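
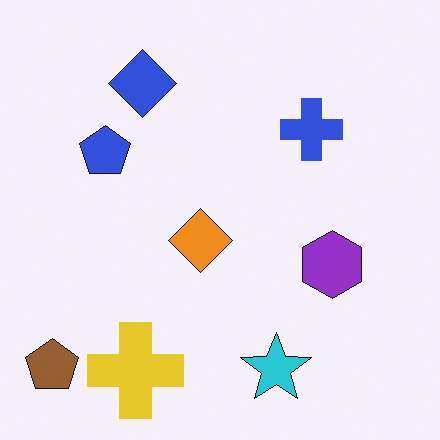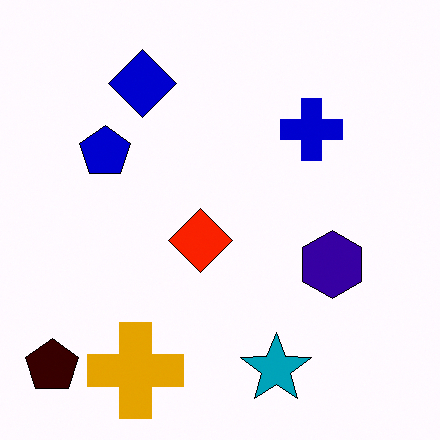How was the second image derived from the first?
This is the original image given much higher contrast.

Tones are pushed away from mid-grey across the whole image — a global contrast change.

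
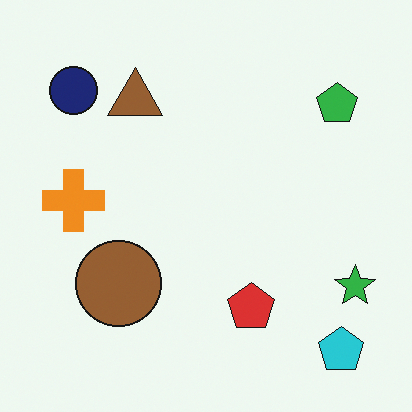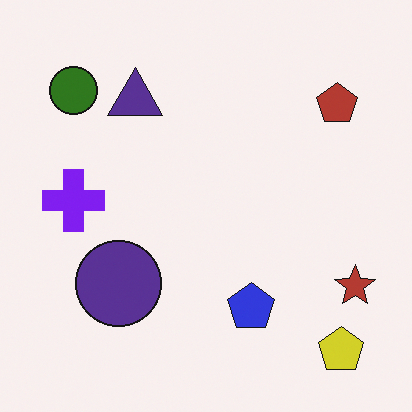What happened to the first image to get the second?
The transformation is: hue-shifted by a large amount.

Every shape's color has rotated by the same amount around the hue wheel — a uniform hue shift.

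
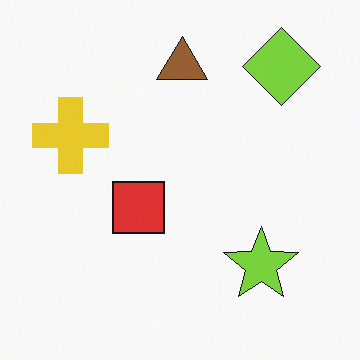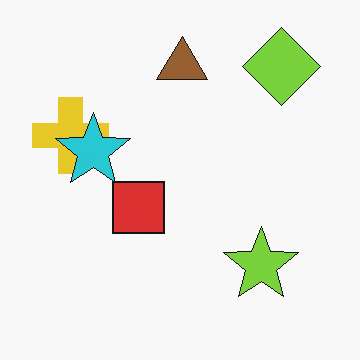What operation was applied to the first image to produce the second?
Overlaid with an additional cyan star.

A cyan star appears in the second image that is absent from the first.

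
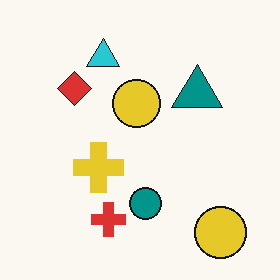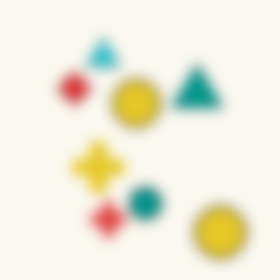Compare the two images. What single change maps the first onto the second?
The transformation is: strongly gaussian-blurred.

Shape edges and outlines are uniformly softened across the whole image.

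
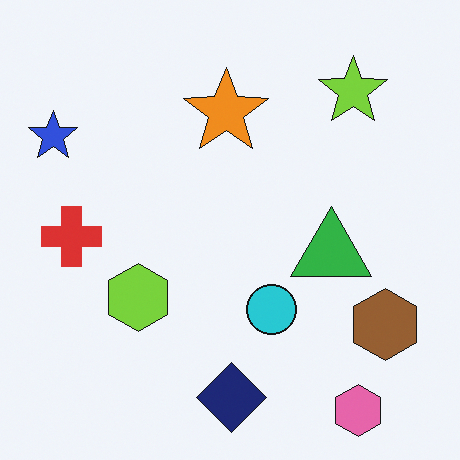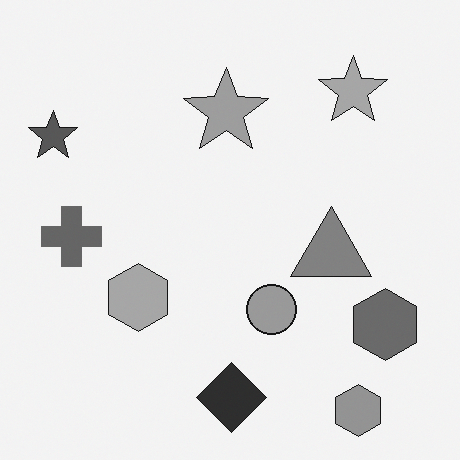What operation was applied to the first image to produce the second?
This is the original image converted to grayscale.

All color is removed — every shape is now a shade of grey.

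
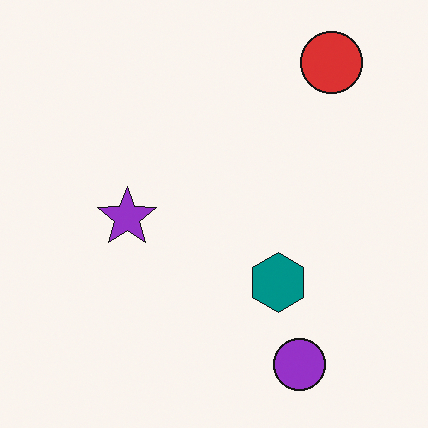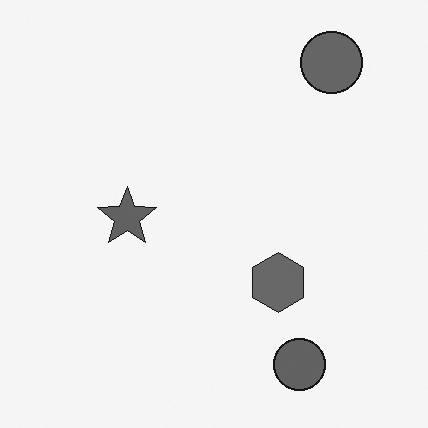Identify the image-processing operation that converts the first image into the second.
Converted to grayscale.

All color is removed — every shape is now a shade of grey.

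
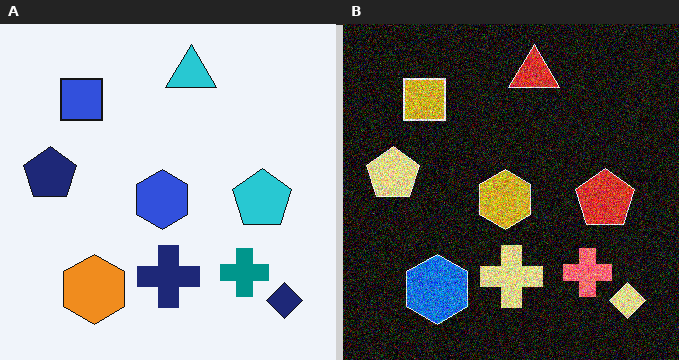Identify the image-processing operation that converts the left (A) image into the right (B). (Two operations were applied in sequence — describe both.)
The image was color-inverted (negative), then degraded with strong gaussian noise.

The light background has become dark and every shape's color is its complement — a photographic negative. Random speckle covers the whole image, including the flat background.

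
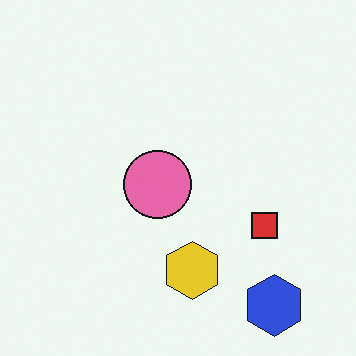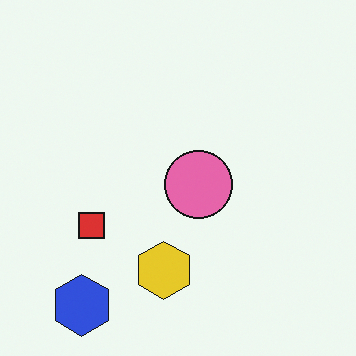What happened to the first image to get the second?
The image was flipped horizontally (left ↔ right).

The blue hexagon is in the bottom-right of the first image and the bottom-left of the second — shapes on opposite sides of the vertical midline have swapped in a mirror flip.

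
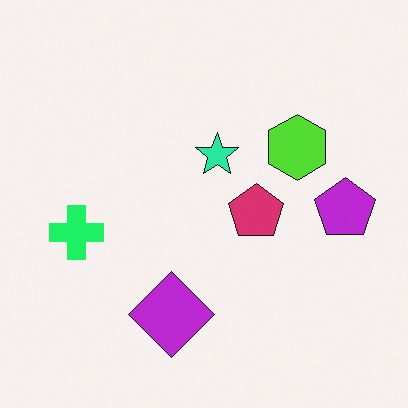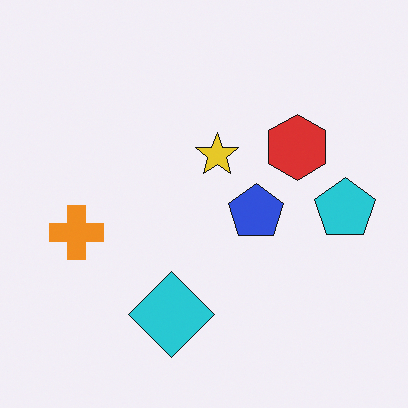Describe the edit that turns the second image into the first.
The image was hue-shifted through roughly a third of the color wheel.

Every shape's color has rotated by the same amount around the hue wheel — a uniform hue shift.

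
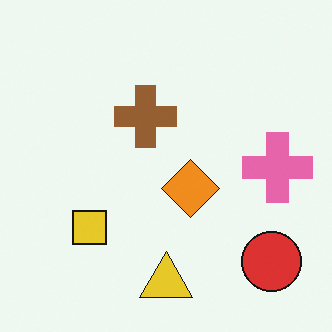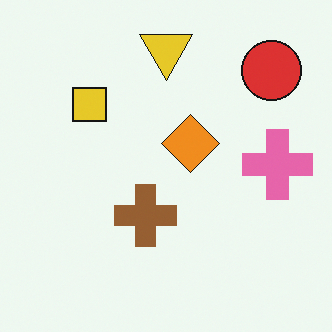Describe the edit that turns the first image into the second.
It was flipped vertically (top ↔ bottom).

The yellow triangle is in the bottom of the first image and the top of the second — shapes on opposite sides of the horizontal midline have swapped in a mirror flip.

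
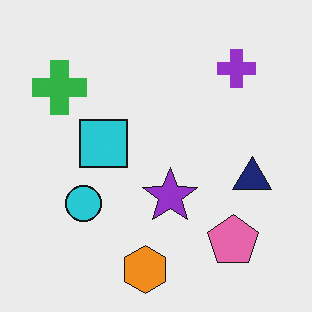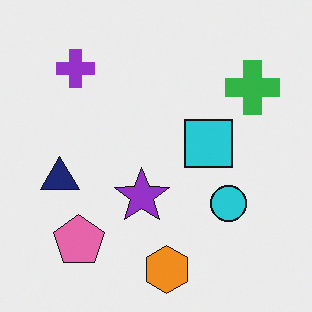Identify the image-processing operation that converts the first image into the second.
This is the original image flipped horizontally (left ↔ right).

The green cross is in the top-left of the first image and the top-right of the second — shapes on opposite sides of the vertical midline have swapped in a mirror flip.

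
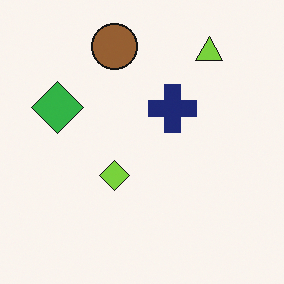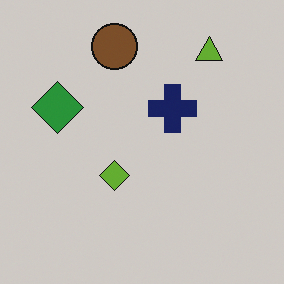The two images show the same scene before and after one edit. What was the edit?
Darkened a little.

Every pixel — background and shapes alike — is uniformly darkened.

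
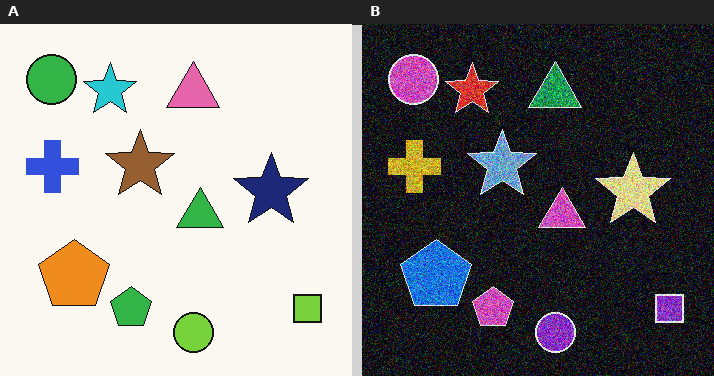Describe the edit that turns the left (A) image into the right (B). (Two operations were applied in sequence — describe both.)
The right (B) image is the left (A) color-inverted (negative), then degraded with a thick layer of grain.

The light background has become dark and every shape's color is its complement — a photographic negative. Random speckle covers the whole image, including the flat background.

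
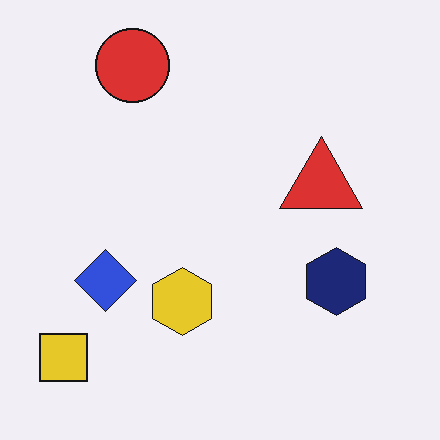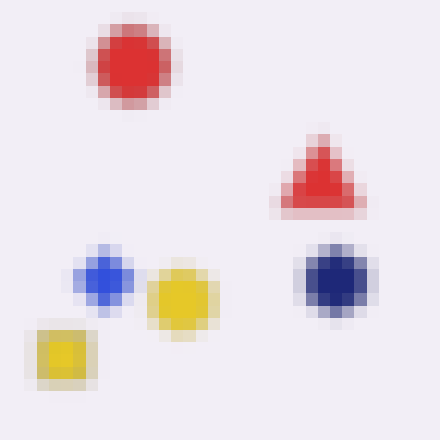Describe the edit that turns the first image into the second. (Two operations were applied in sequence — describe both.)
The image was strongly gaussian-blurred, then coarsely pixelated.

Shape edges and outlines are uniformly softened across the whole image. Shapes are reduced to large square blocks; fine edges and outlines are lost — a downscale-then-upscale (mosaic) effect.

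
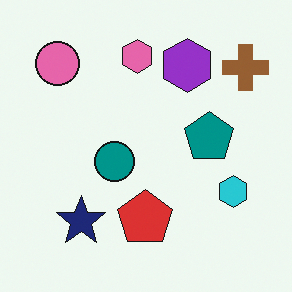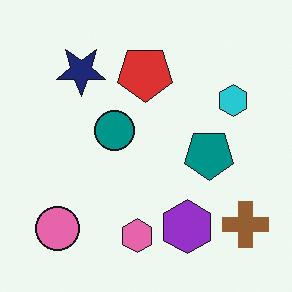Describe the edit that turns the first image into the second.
The transformation is: flipped vertically (top ↔ bottom).

The pink hexagon is in the top of the first image and the bottom of the second — shapes on opposite sides of the horizontal midline have swapped in a mirror flip.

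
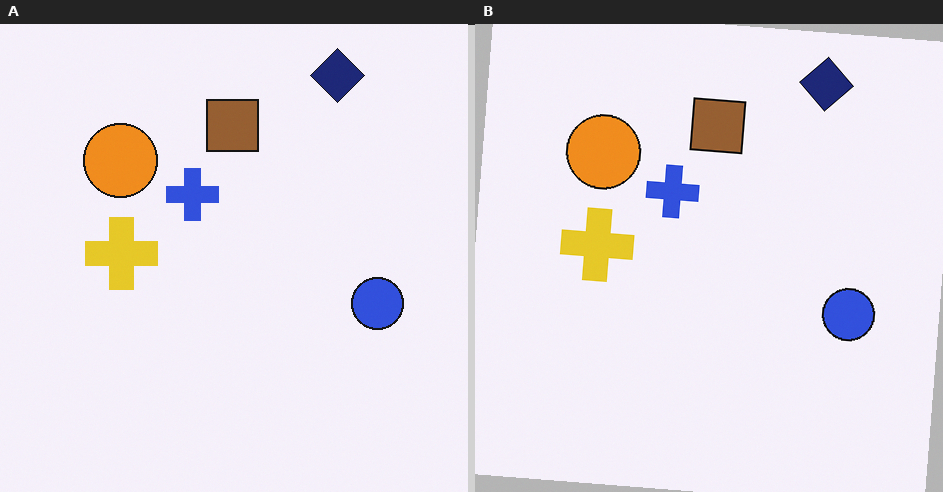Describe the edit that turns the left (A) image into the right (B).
The transformation is: rotated clockwise by a slight angle.

Every shape is tilted by the same angle and the image corners show triangular fill wedges — a whole-image rotation by a non-right angle.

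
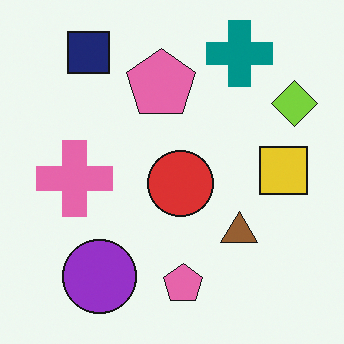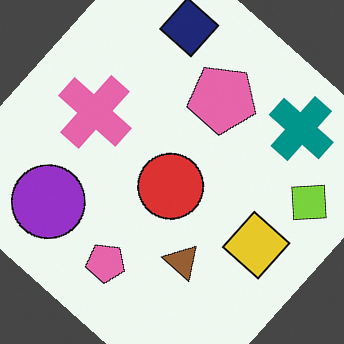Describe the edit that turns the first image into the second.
The image was rotated clockwise by a large amount — several tens of degrees.

Every shape is tilted by the same angle and the image corners show triangular fill wedges — a whole-image rotation by a non-right angle.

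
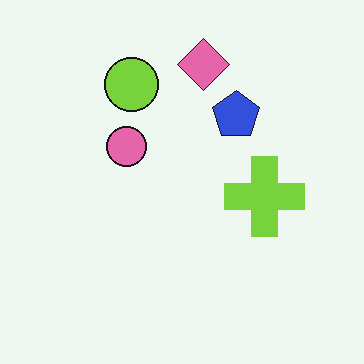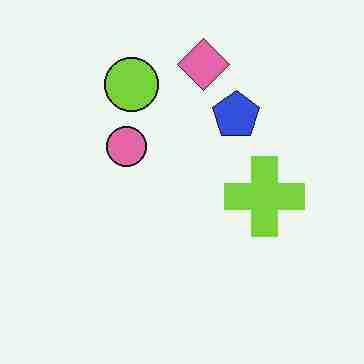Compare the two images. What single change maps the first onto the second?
The second image is the first degraded with heavy JPEG compression.

Blocky 8×8 compression artifacts appear around shape edges and the flat background shows ringing — characteristic JPEG degradation.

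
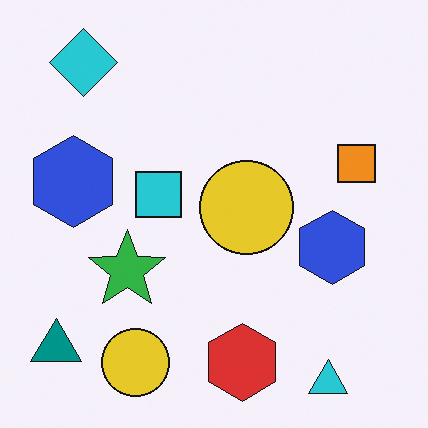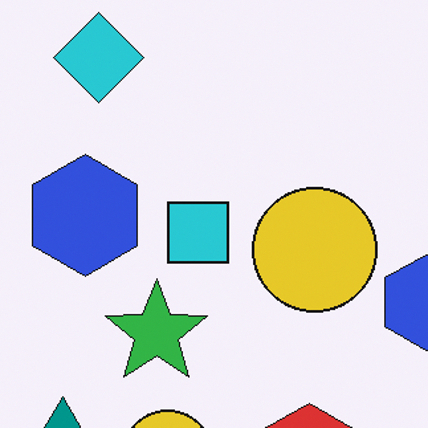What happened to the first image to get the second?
This is the original image cropped to a modestly smaller region and rescaled.

The visible shapes are larger and the field of view is narrower; shapes near the original edges may be partly or wholly outside the frame — a crop-and-rescale.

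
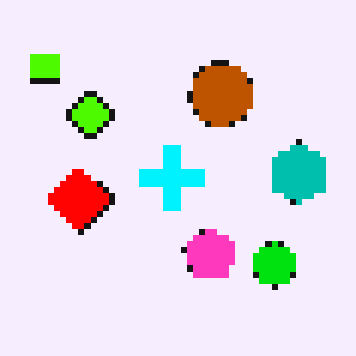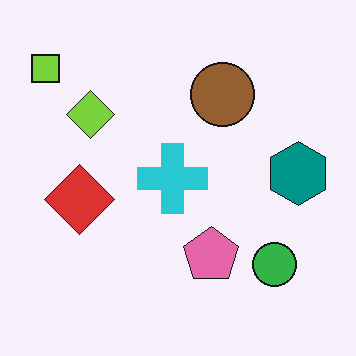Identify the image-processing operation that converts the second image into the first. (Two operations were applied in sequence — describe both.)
This is the original image heavily oversaturated, then pixelated into visible square blocks.

All colors are more vivid — a global saturation change. Shapes are reduced to large square blocks; fine edges and outlines are lost — a downscale-then-upscale (mosaic) effect.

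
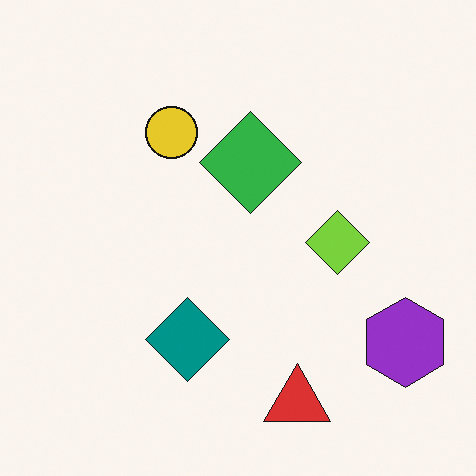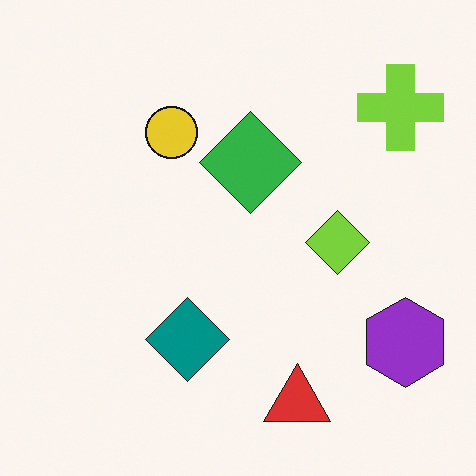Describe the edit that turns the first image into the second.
Overlaid with an additional lime cross.

A lime cross appears in the second image that is absent from the first.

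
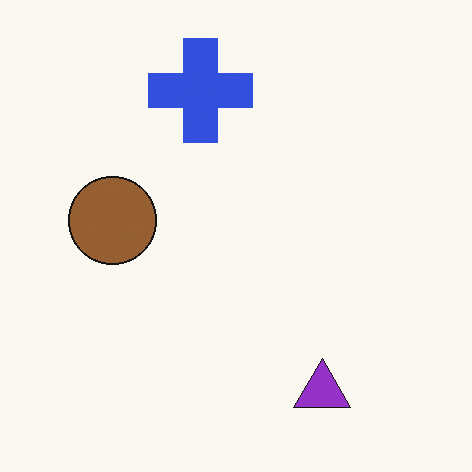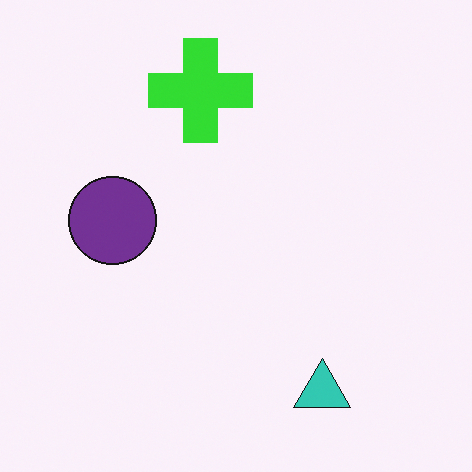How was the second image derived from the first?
The image was hue-shifted by a large amount.

Every shape's color has rotated by the same amount around the hue wheel — a uniform hue shift.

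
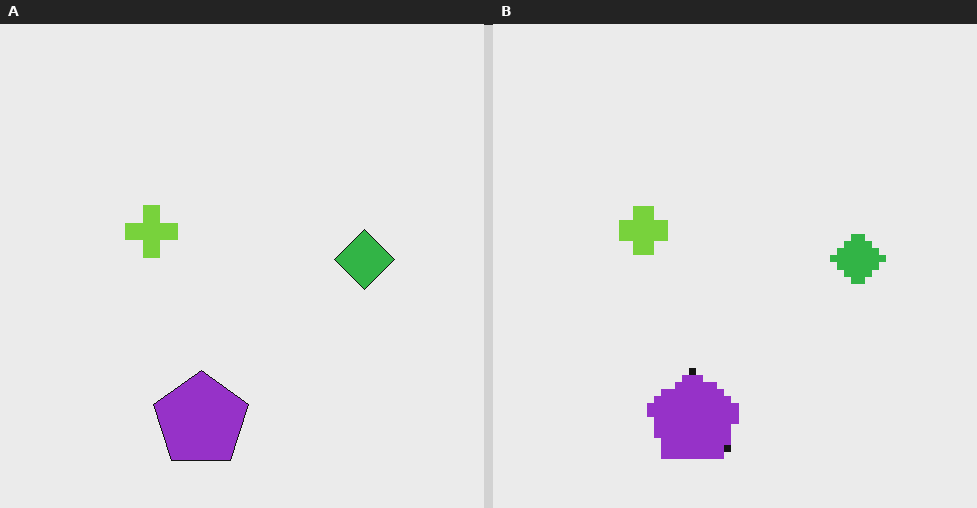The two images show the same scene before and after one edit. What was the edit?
It was pixelated into visible square blocks.

Shapes are reduced to large square blocks; fine edges and outlines are lost — a downscale-then-upscale (mosaic) effect.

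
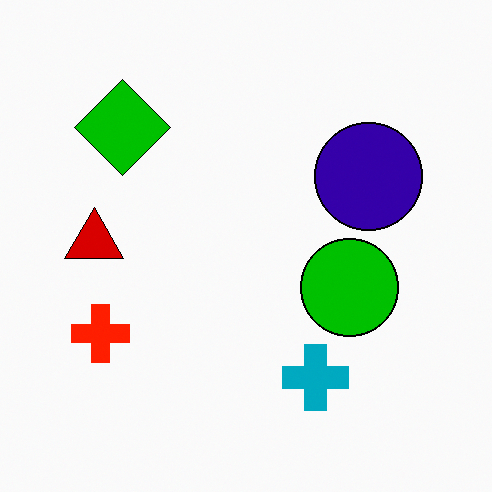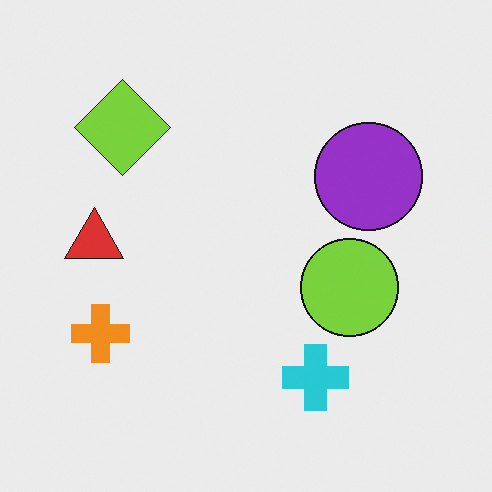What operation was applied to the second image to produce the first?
This is the original image given much higher contrast.

Tones are pushed away from mid-grey across the whole image — a global contrast change.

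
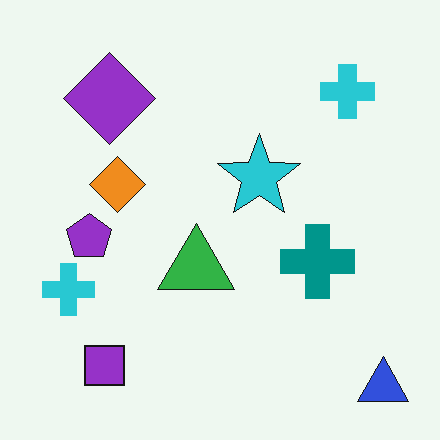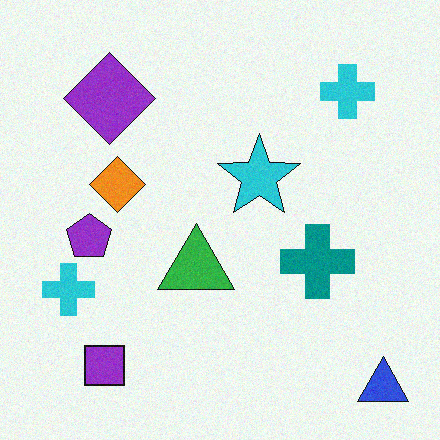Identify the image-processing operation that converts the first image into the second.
This is the original image degraded with a light layer of grain.

Random speckle covers the whole image, including the flat background.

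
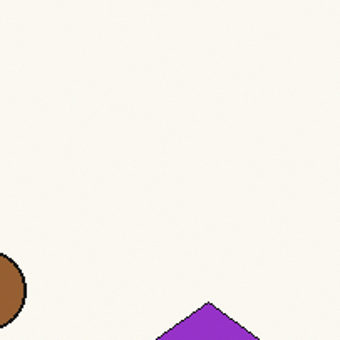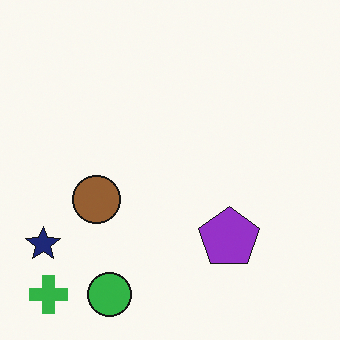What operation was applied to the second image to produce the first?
The first image is the second cropped tightly and scaled back up.

The visible shapes are larger and the field of view is narrower; shapes near the original edges may be partly or wholly outside the frame — a crop-and-rescale.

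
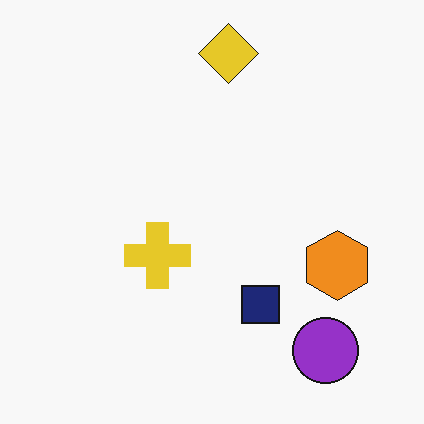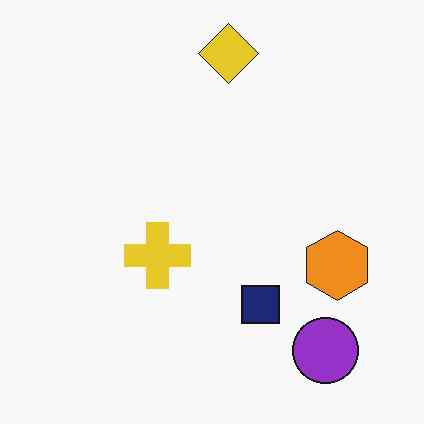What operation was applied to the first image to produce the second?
Given moderate JPEG compression.

Blocky 8×8 compression artifacts appear around shape edges and the flat background shows ringing — characteristic JPEG degradation.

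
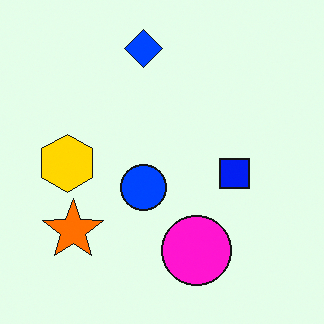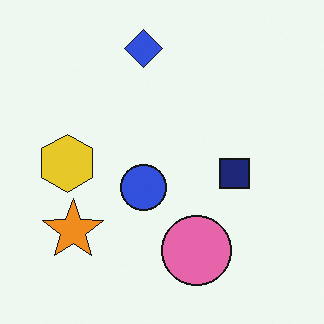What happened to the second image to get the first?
The first image is the second made much more vivid (saturation change).

All colors are more vivid — a global saturation change.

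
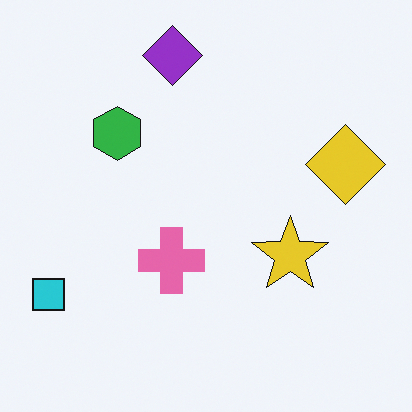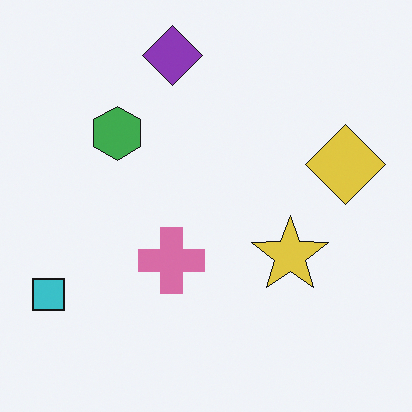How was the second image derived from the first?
The second image is the first slightly desaturated.

All colors are more muted and greyish — a global saturation change.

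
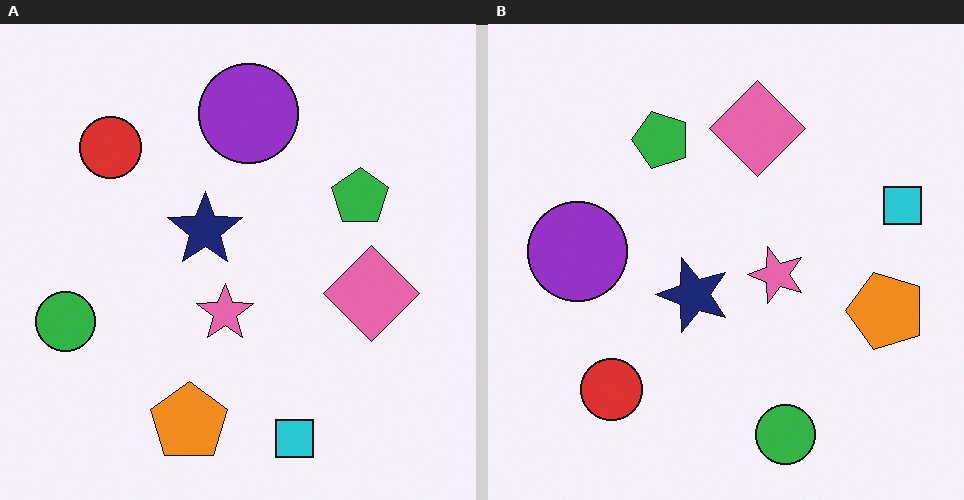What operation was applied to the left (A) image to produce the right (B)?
Rotated 90° counter-clockwise.

The cyan square sits in the bottom of the left (A) image and the right of the right (B) — consistent with a whole-image 90° counter-clockwise rotation.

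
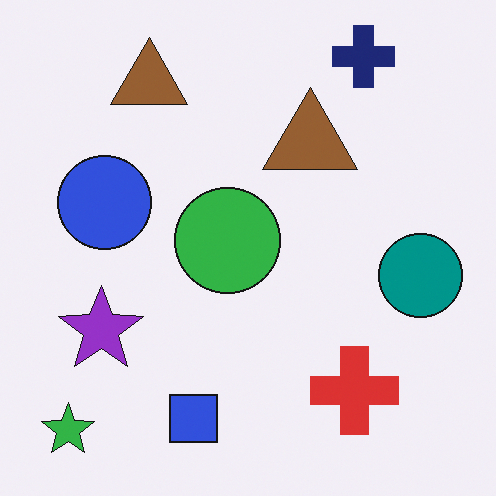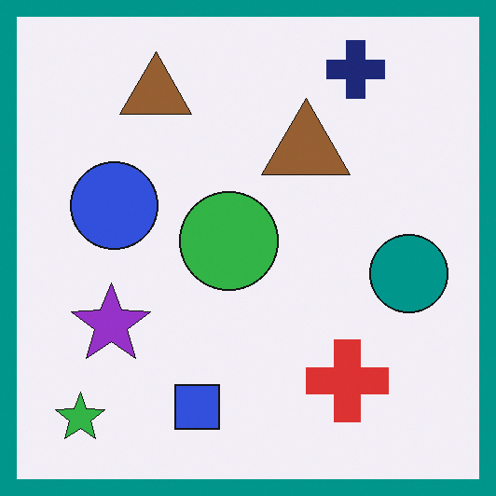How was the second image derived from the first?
The transformation is: framed with a teal border.

A solid teal frame runs around the edge of the second image, with the content slightly shrunk inside it.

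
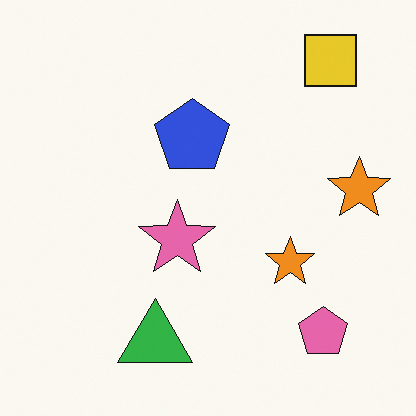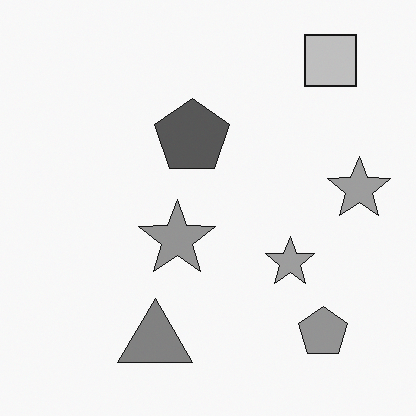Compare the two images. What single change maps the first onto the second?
The image was converted to grayscale.

All color is removed — every shape is now a shade of grey.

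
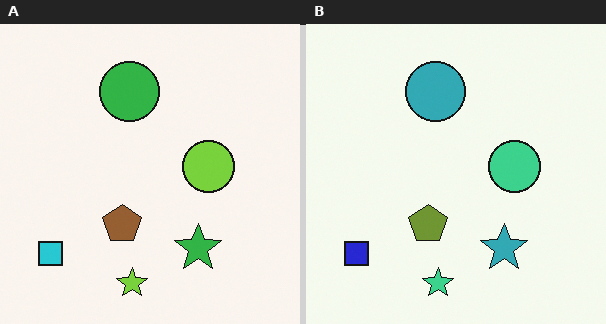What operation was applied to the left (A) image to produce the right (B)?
It was hue-shifted by a small amount.

Every shape's color has rotated by the same amount around the hue wheel — a uniform hue shift.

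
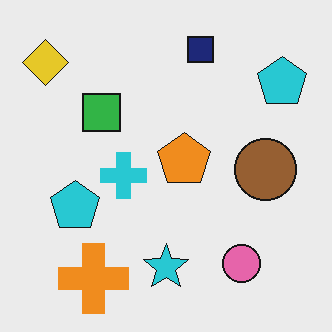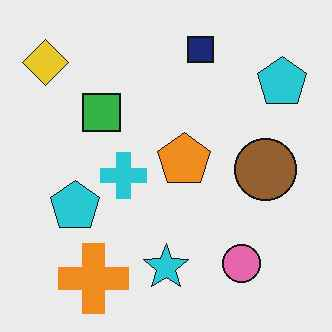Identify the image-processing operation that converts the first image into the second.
It was JPEG-compressed with visible artifacts.

Blocky 8×8 compression artifacts appear around shape edges and the flat background shows ringing — characteristic JPEG degradation.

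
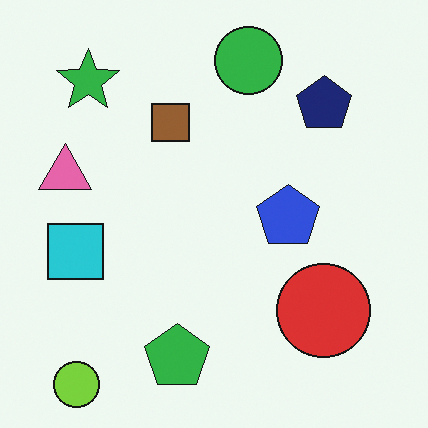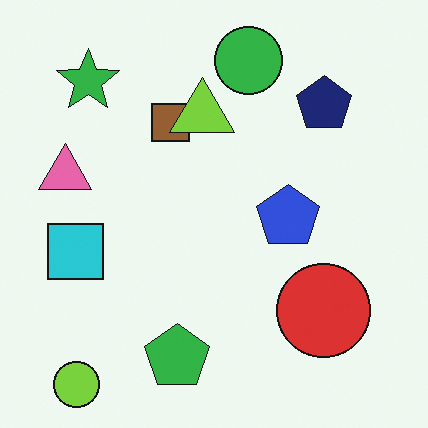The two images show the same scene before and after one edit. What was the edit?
The second image is the first overlaid with an additional lime triangle.

A lime triangle appears in the second image that is absent from the first.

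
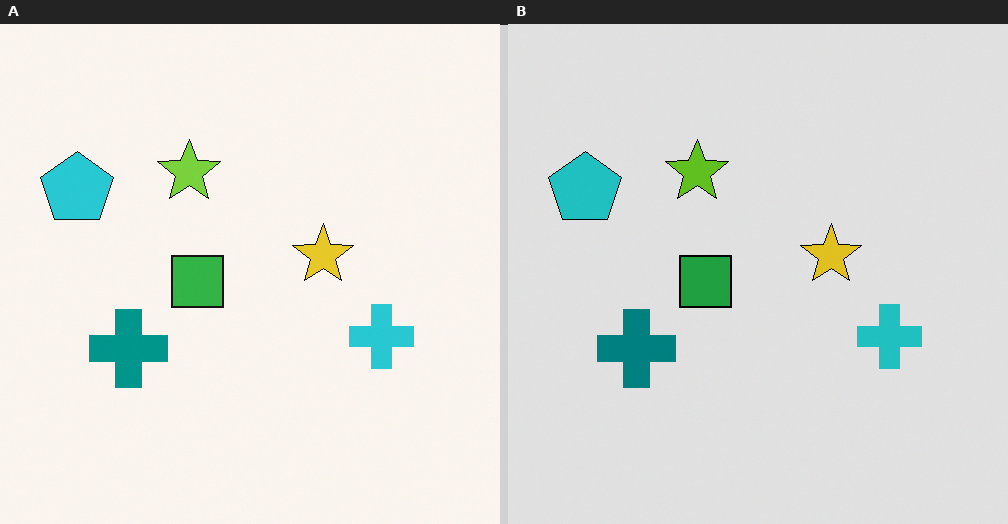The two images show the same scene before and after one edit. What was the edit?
It was posterized to a reduced palette.

Each flat color has snapped to a coarser quantized level — most visibly, the near-white background has dropped to a flat grey.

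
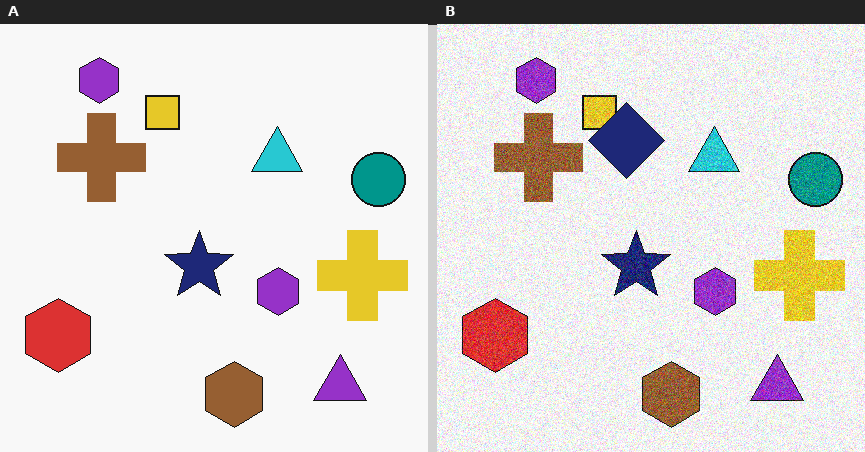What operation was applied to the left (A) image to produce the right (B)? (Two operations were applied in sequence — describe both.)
The transformation is: degraded with moderate additive noise, then overlaid with an additional navy diamond.

Random speckle covers the whole image, including the flat background. A navy diamond appears in the right (B) image that is absent from the left (A).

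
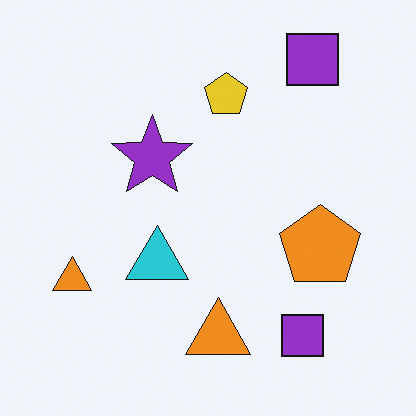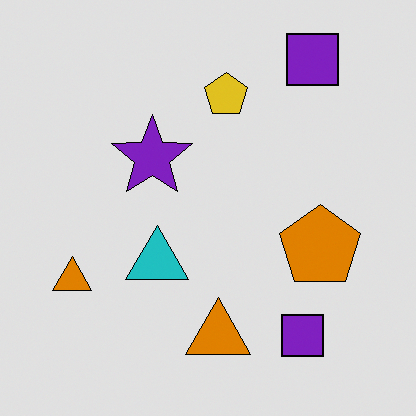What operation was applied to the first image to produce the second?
The transformation is: posterized to a reduced palette.

Each flat color has snapped to a coarser quantized level — most visibly, the near-white background has dropped to a flat grey.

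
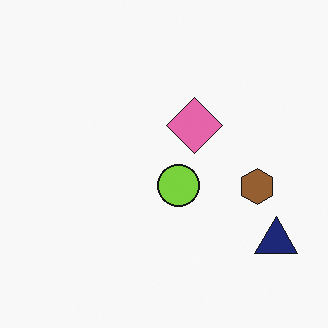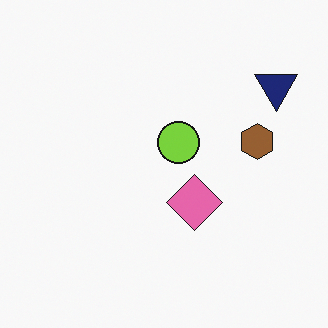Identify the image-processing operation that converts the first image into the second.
The image was flipped vertically (top ↔ bottom).

The navy triangle is in the bottom-right of the first image and the top-right of the second — shapes on opposite sides of the horizontal midline have swapped in a mirror flip.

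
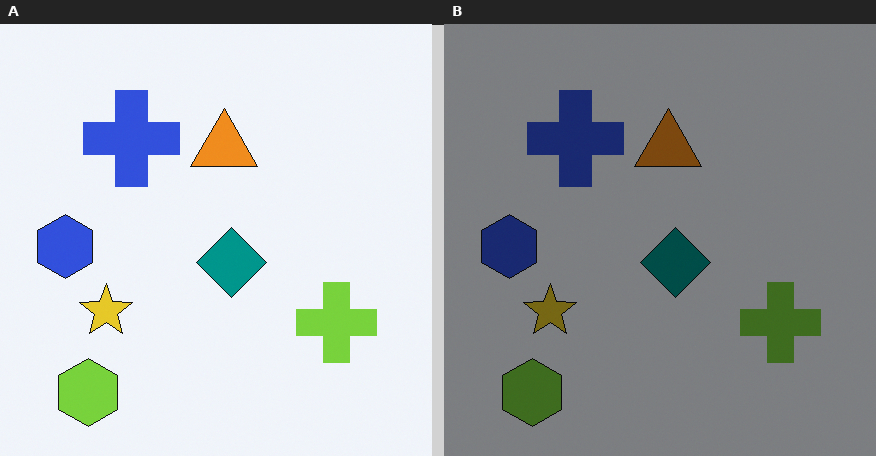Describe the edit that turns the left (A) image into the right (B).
The transformation is: noticeably darkened.

Every pixel — background and shapes alike — is uniformly darkened.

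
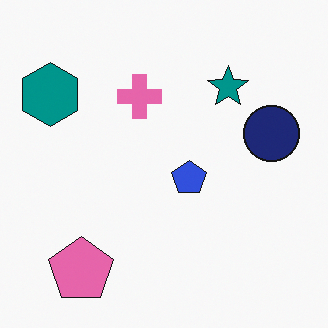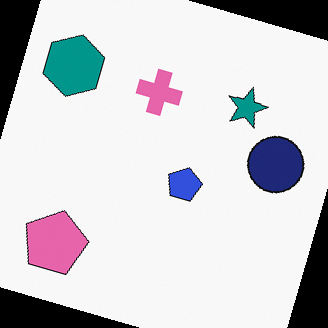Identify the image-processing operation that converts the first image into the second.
It was rotated clockwise by a clearly visible amount.

Every shape is tilted by the same angle and the image corners show triangular fill wedges — a whole-image rotation by a non-right angle.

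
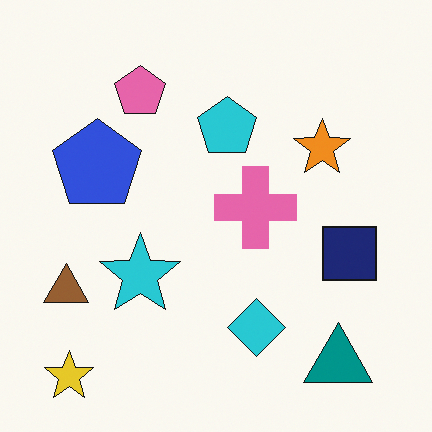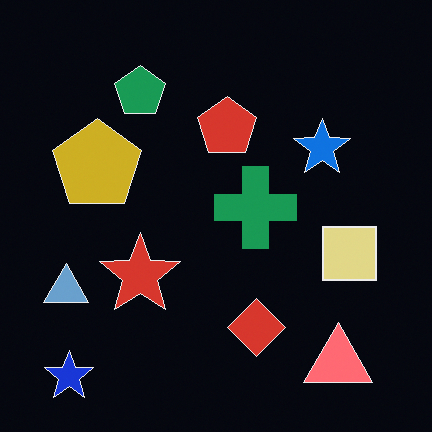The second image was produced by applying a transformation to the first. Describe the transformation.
The transformation is: color-inverted (negative).

The light background has become dark and every shape's color is its complement — a photographic negative.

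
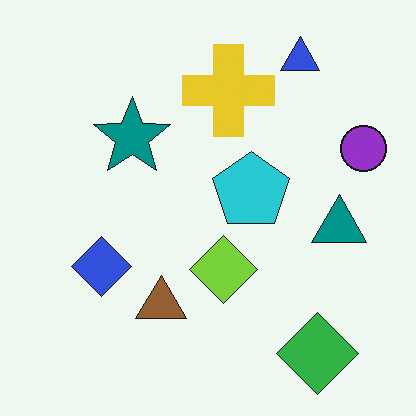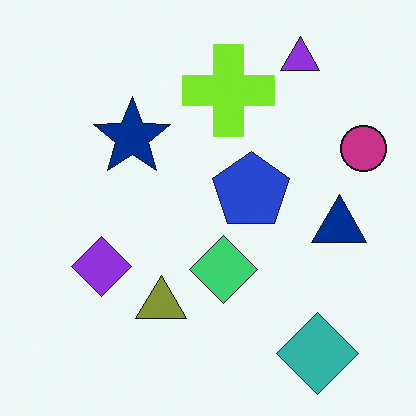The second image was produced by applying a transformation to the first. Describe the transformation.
The second image is the first hue-shifted by a small amount.

Every shape's color has rotated by the same amount around the hue wheel — a uniform hue shift.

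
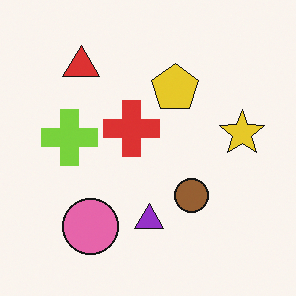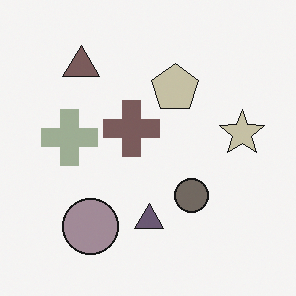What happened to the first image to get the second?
The image was heavily desaturated.

All colors are more muted and greyish — a global saturation change.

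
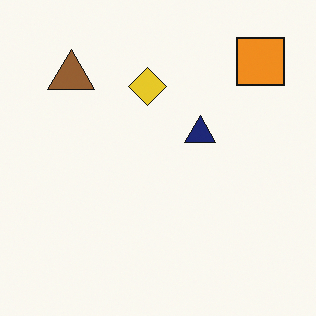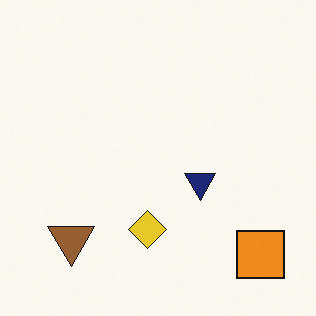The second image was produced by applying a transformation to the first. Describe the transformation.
It was flipped vertically (top ↔ bottom).

The orange square is in the top-right of the first image and the bottom-right of the second — shapes on opposite sides of the horizontal midline have swapped in a mirror flip.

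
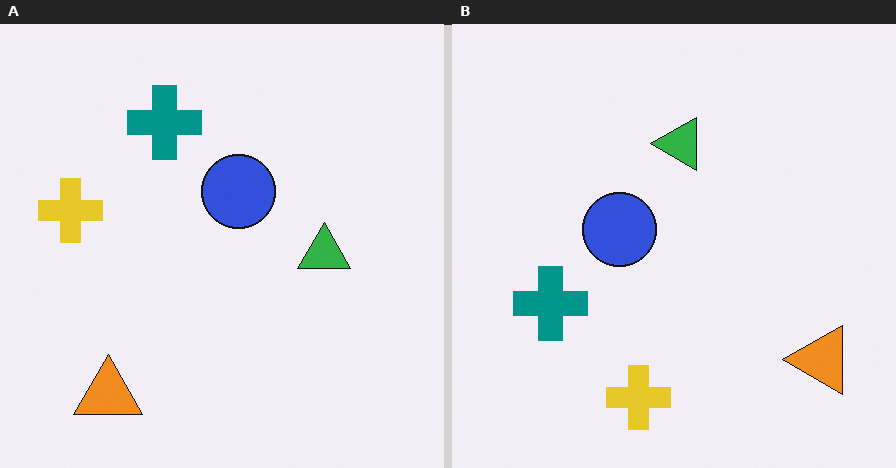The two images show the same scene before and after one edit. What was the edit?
The transformation is: rotated 90° counter-clockwise.

The orange triangle sits in the bottom-left of the left (A) image and the bottom-right of the right (B) — consistent with a whole-image 90° counter-clockwise rotation.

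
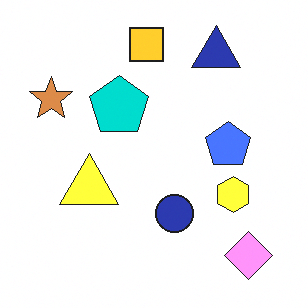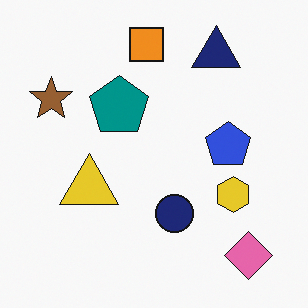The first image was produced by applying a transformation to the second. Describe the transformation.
The image was substantially brightened.

Every pixel — background and shapes alike — is uniformly brightened.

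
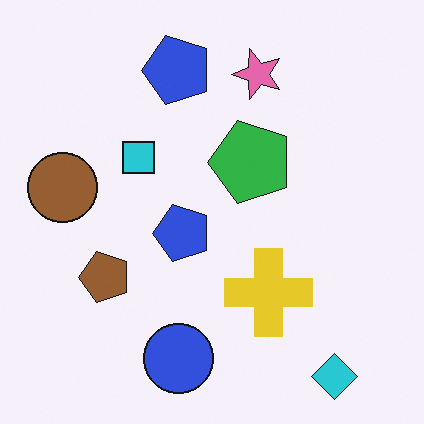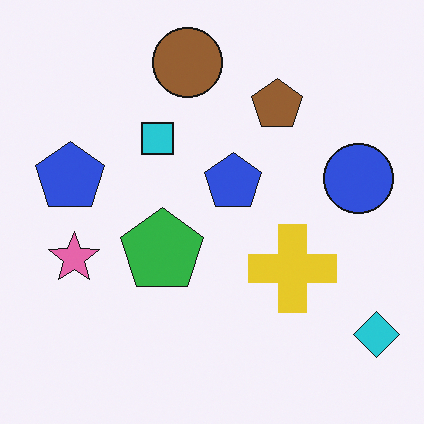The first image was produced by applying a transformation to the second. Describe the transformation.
The transformation is: transposed (reflected across the top-left ↔ bottom-right diagonal).

Shapes have swapped their row and column positions — what was in the top-right is now in the bottom-left — a diagonal reflection.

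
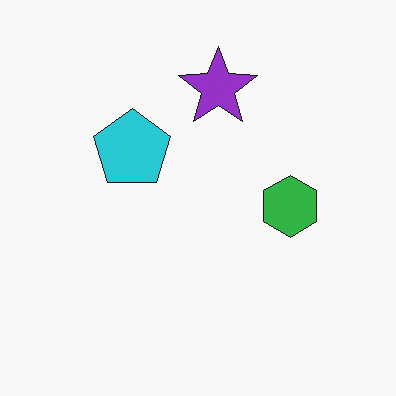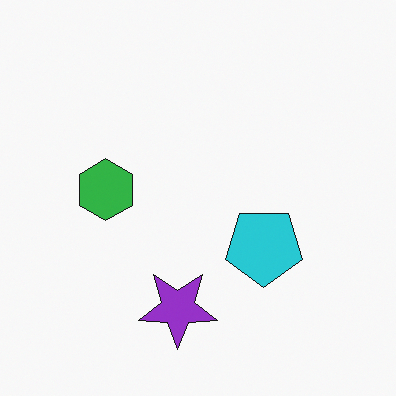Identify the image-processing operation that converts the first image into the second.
The transformation is: rotated 180°.

The purple star sits in the top of the first image and the bottom of the second — consistent with a whole-image 180° rotation.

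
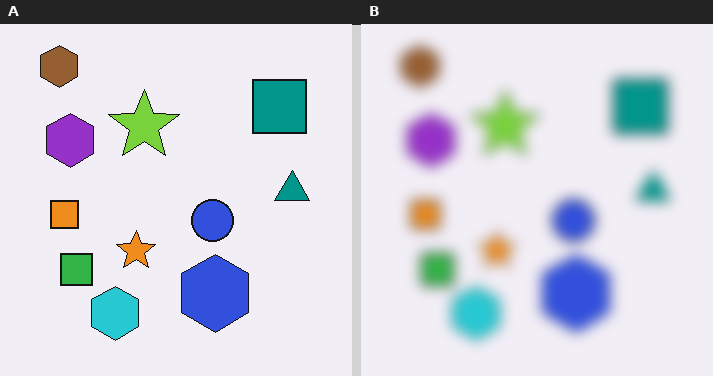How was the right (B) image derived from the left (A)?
This is the original image heavily blurred.

Shape edges and outlines are uniformly softened across the whole image.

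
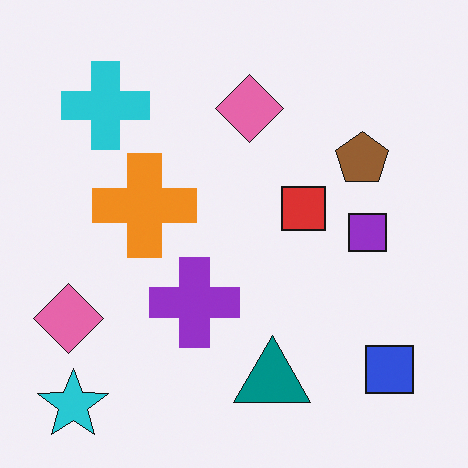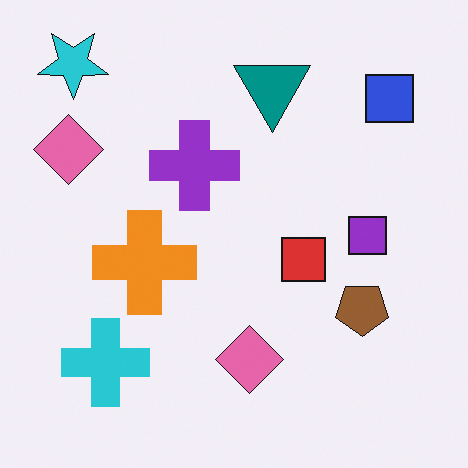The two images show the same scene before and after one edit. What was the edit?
The second image is the first flipped vertically (top ↔ bottom).

The cyan star is in the bottom-left of the first image and the top-left of the second — shapes on opposite sides of the horizontal midline have swapped in a mirror flip.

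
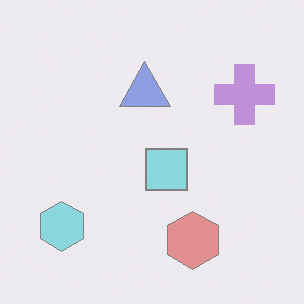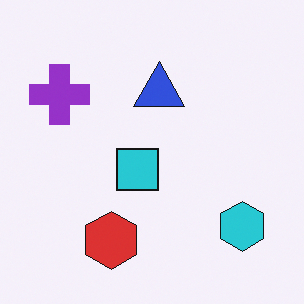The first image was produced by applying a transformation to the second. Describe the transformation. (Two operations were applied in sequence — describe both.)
Flipped horizontally (left ↔ right), then washed out (contrast reduced).

The purple cross is in the top-left of the second image and the top-right of the first — shapes on opposite sides of the vertical midline have swapped in a mirror flip. Tones are pushed toward mid-grey across the whole image — a global contrast change.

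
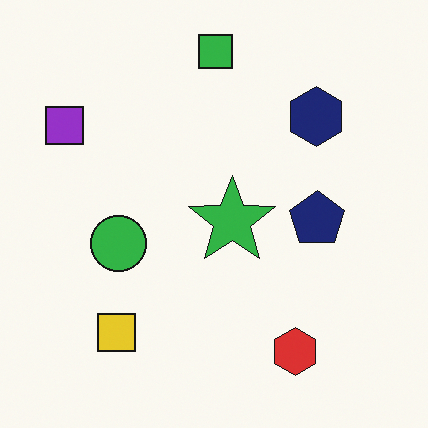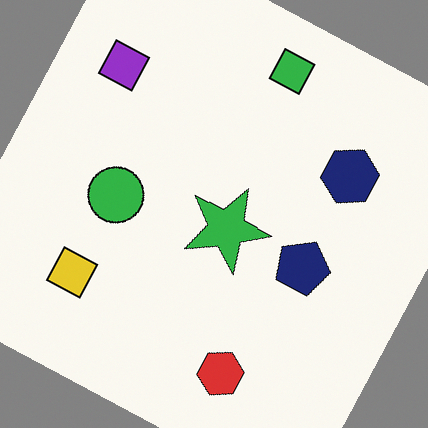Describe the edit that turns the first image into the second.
This is the original image rotated clockwise by a moderate amount.

Every shape is tilted by the same angle and the image corners show triangular fill wedges — a whole-image rotation by a non-right angle.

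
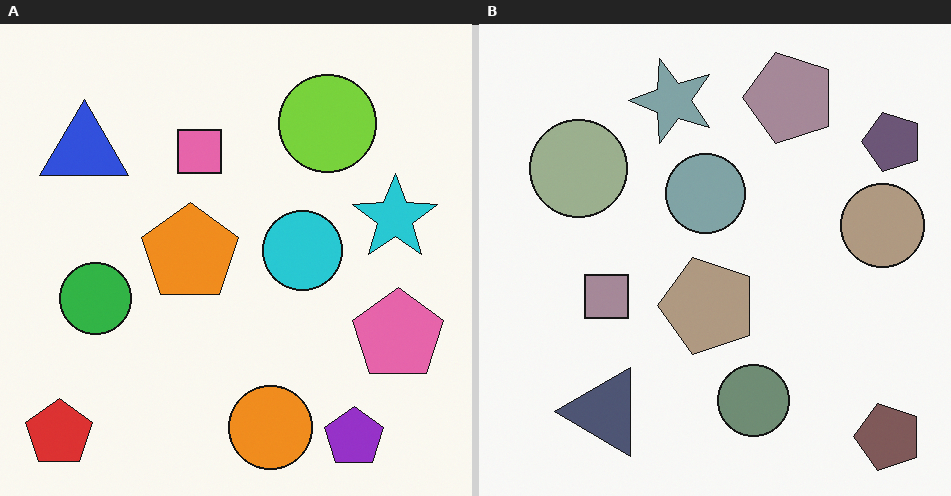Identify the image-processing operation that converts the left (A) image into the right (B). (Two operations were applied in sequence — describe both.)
This is the original image heavily desaturated, then rotated 90° counter-clockwise.

All colors are more muted and greyish — a global saturation change. The red pentagon sits in the bottom-left of the left (A) image and the bottom-right of the right (B) — consistent with a whole-image 90° counter-clockwise rotation.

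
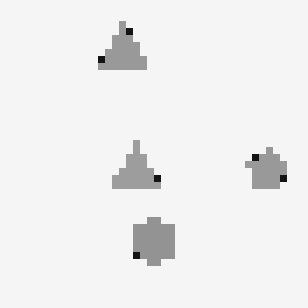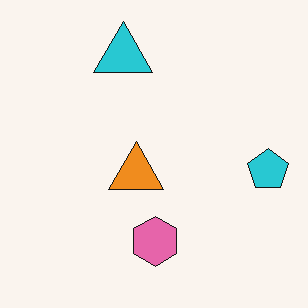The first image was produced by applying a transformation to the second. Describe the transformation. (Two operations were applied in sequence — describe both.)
This is the original image converted to grayscale, then pixelated into visible square blocks.

All color is removed — every shape is now a shade of grey. Shapes are reduced to large square blocks; fine edges and outlines are lost — a downscale-then-upscale (mosaic) effect.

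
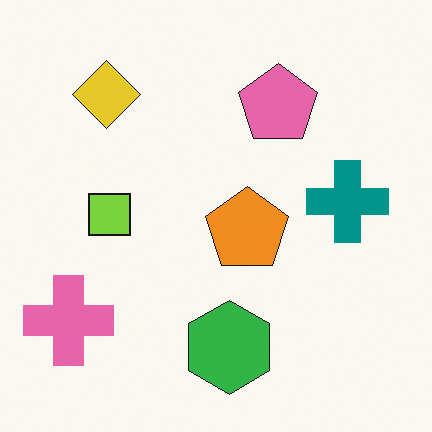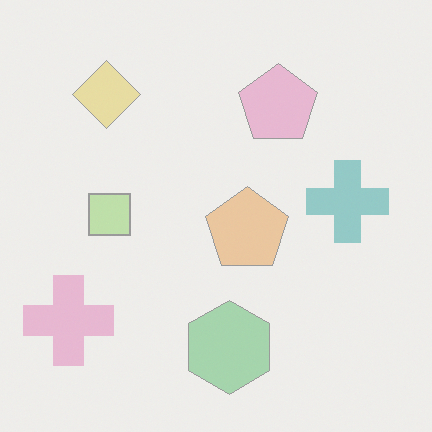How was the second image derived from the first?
The image was washed out (contrast reduced).

Tones are pushed toward mid-grey across the whole image — a global contrast change.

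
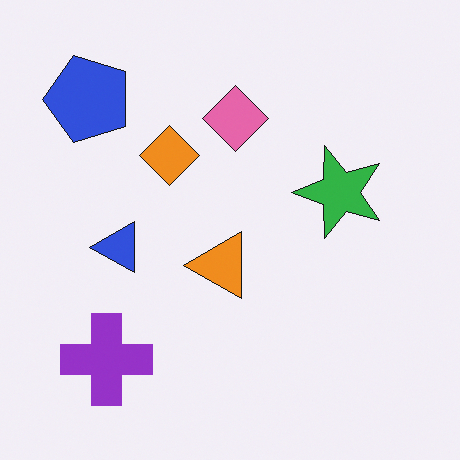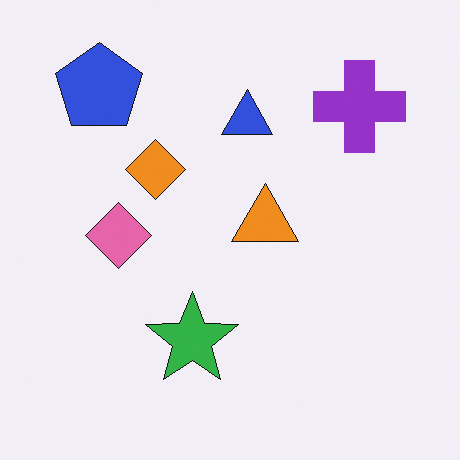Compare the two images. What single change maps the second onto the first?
The image was transposed (reflected across the top-left ↔ bottom-right diagonal).

Shapes have swapped their row and column positions — what was in the top-right is now in the bottom-left — a diagonal reflection.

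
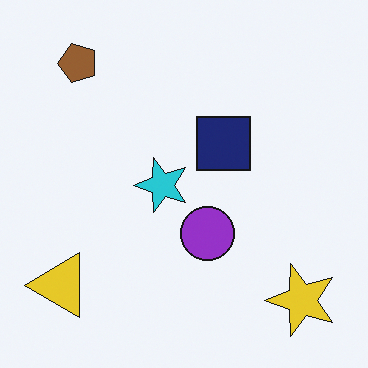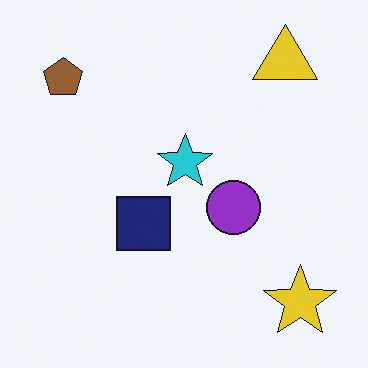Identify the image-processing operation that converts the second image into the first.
It was transposed (reflected across the top-left ↔ bottom-right diagonal).

Shapes have swapped their row and column positions — what was in the top-right is now in the bottom-left — a diagonal reflection.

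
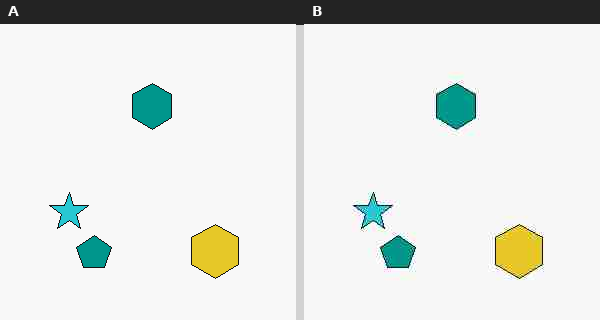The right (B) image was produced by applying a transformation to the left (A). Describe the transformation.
This is the original image heavily JPEG-compressed with obvious blocking artifacts.

Blocky 8×8 compression artifacts appear around shape edges and the flat background shows ringing — characteristic JPEG degradation.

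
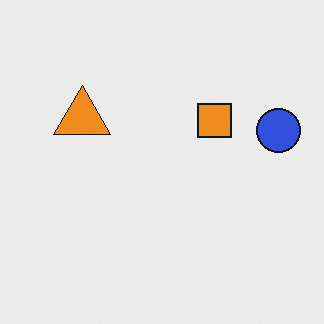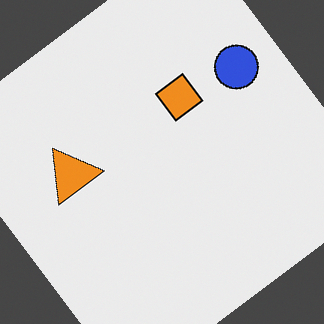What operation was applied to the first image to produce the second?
It was rotated counter-clockwise by a large amount — several tens of degrees.

Every shape is tilted by the same angle and the image corners show triangular fill wedges — a whole-image rotation by a non-right angle.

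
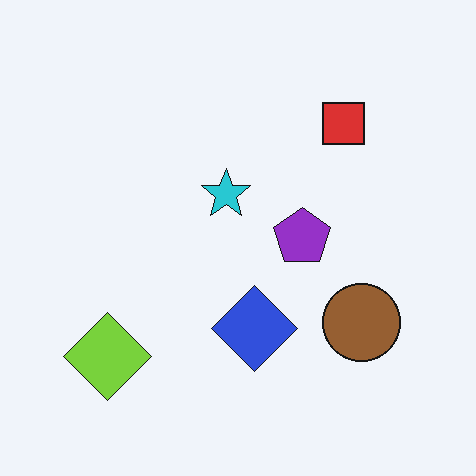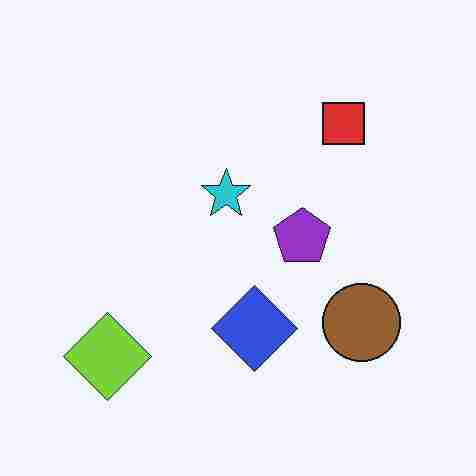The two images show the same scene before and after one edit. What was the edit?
It was degraded with heavy JPEG compression.

Blocky 8×8 compression artifacts appear around shape edges and the flat background shows ringing — characteristic JPEG degradation.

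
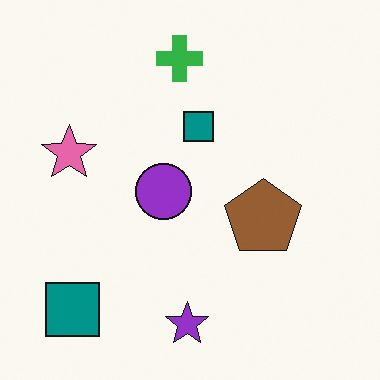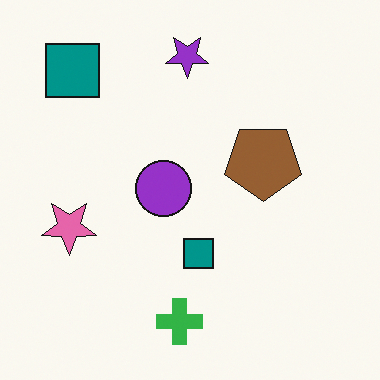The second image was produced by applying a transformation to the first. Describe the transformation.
This is the original image flipped vertically (top ↔ bottom).

The purple star is in the bottom of the first image and the top of the second — shapes on opposite sides of the horizontal midline have swapped in a mirror flip.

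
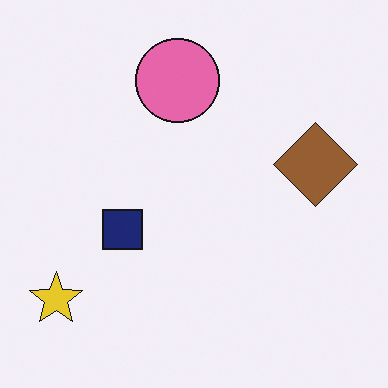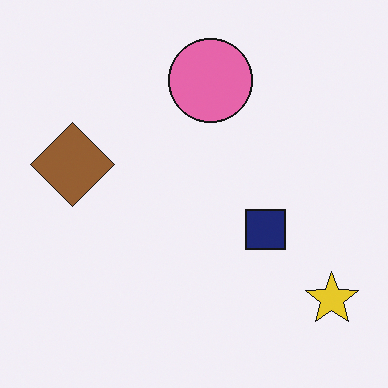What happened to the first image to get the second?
It was flipped horizontally (left ↔ right).

The yellow star is in the bottom-left of the first image and the bottom-right of the second — shapes on opposite sides of the vertical midline have swapped in a mirror flip.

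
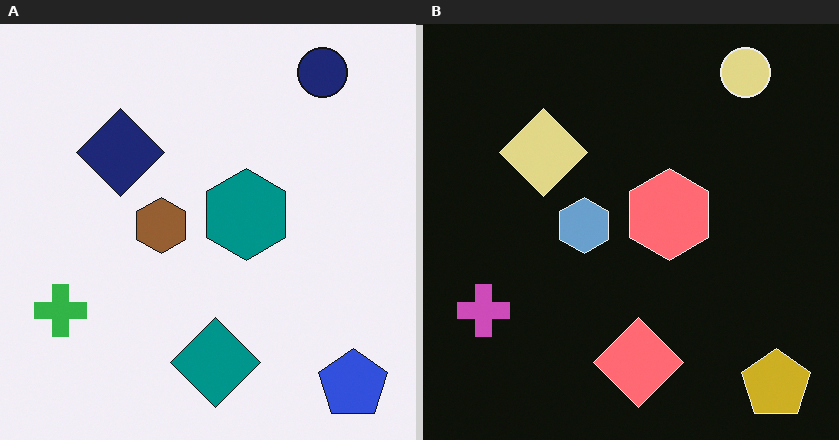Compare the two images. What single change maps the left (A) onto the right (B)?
The image was color-inverted (negative).

The light background has become dark and every shape's color is its complement — a photographic negative.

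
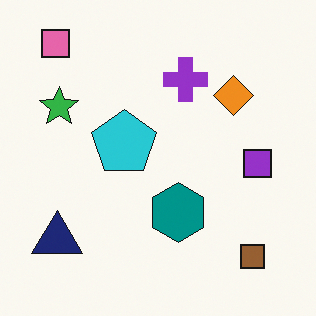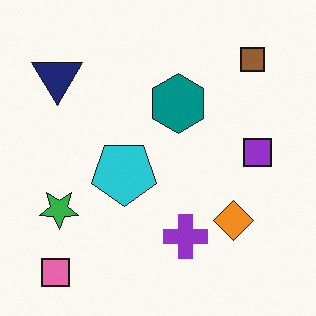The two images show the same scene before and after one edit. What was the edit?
The transformation is: flipped vertically (top ↔ bottom).

The pink square is in the top-left of the first image and the bottom-left of the second — shapes on opposite sides of the horizontal midline have swapped in a mirror flip.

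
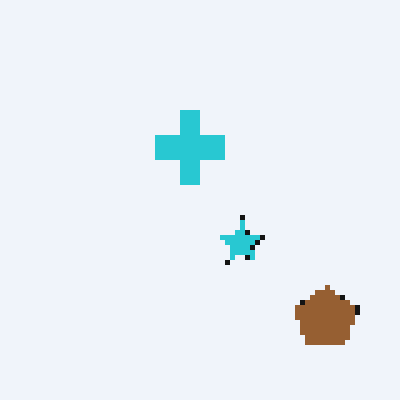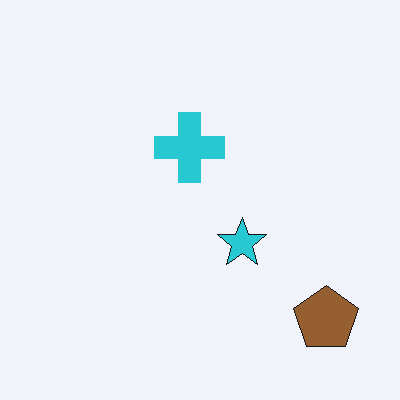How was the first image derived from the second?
The first image is the second lightly pixelated (a mild mosaic effect).

Shapes are reduced to large square blocks; fine edges and outlines are lost — a downscale-then-upscale (mosaic) effect.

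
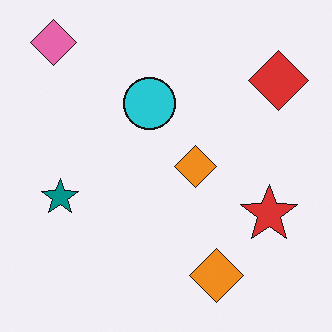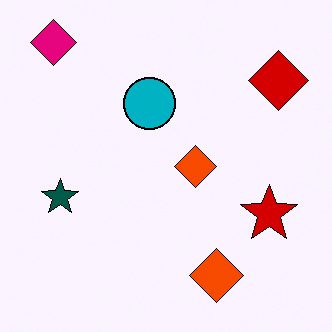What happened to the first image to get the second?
Boosted in contrast.

Tones are pushed away from mid-grey across the whole image — a global contrast change.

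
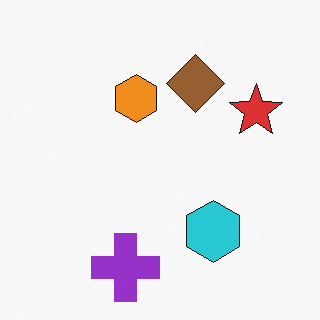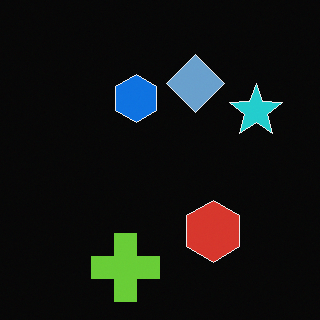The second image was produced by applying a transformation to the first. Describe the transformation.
The second image is the first color-inverted (negative).

The light background has become dark and every shape's color is its complement — a photographic negative.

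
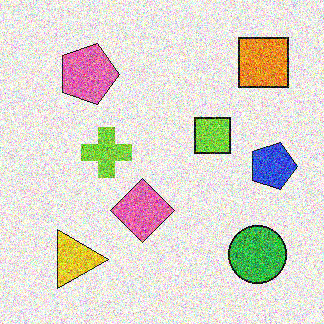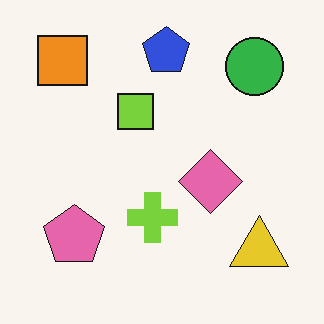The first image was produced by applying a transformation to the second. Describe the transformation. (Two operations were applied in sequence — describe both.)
This is the original image rotated 90° clockwise, then degraded with strong gaussian noise.

The orange square sits in the top-left of the second image and the top-right of the first — consistent with a whole-image 90° clockwise rotation. Random speckle covers the whole image, including the flat background.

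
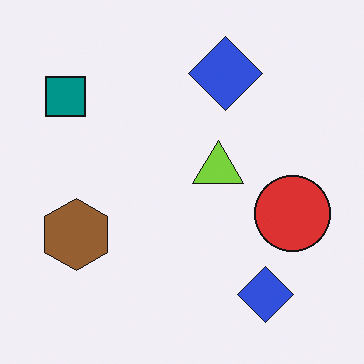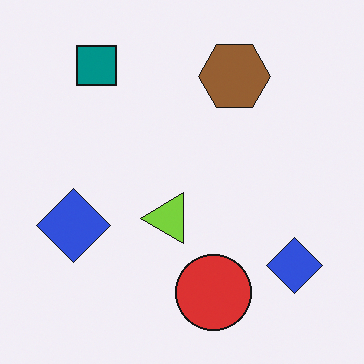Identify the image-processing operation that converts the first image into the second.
The transformation is: transposed (reflected across the top-left ↔ bottom-right diagonal).

Shapes have swapped their row and column positions — what was in the top-right is now in the bottom-left — a diagonal reflection.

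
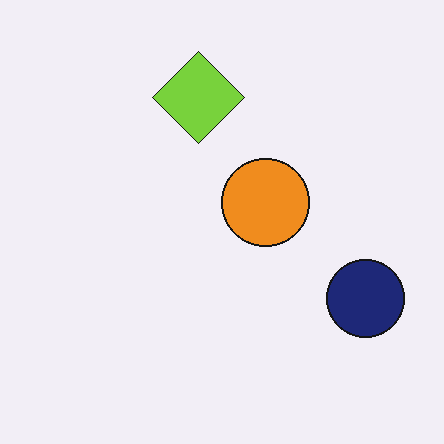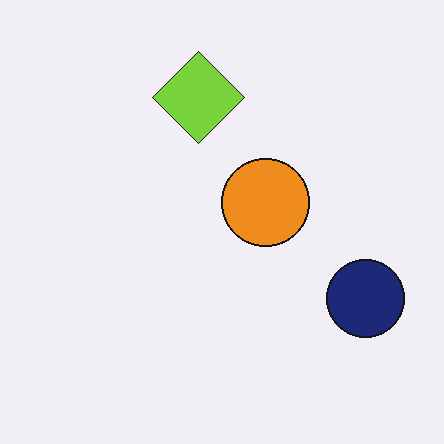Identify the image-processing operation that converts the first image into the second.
Given moderate JPEG compression.

Blocky 8×8 compression artifacts appear around shape edges and the flat background shows ringing — characteristic JPEG degradation.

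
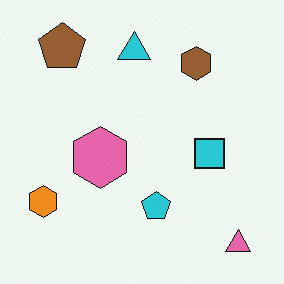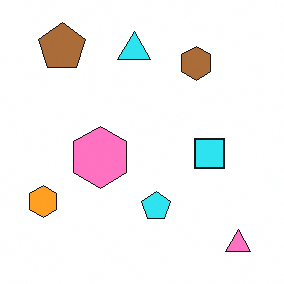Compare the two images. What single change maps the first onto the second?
The transformation is: slightly brightened.

Every pixel — background and shapes alike — is uniformly brightened.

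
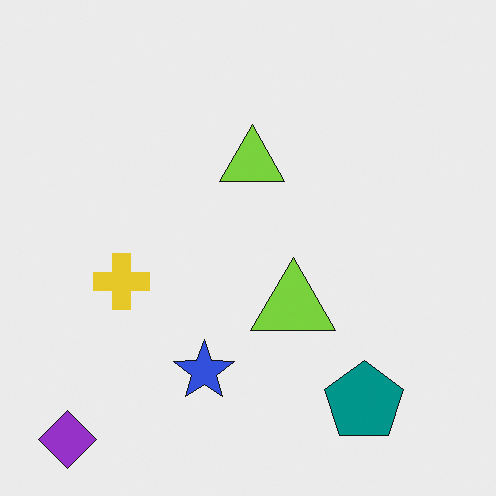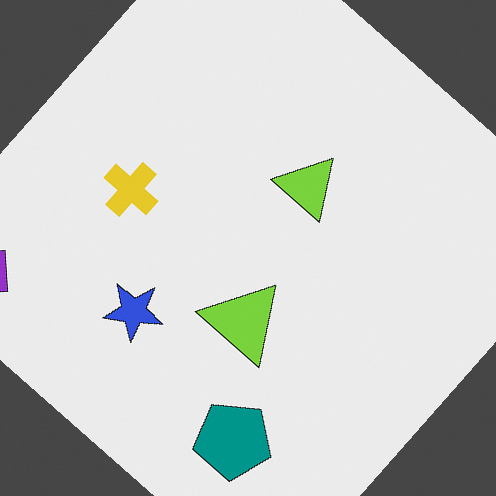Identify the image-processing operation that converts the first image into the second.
Rotated clockwise by a large amount — several tens of degrees.

Every shape is tilted by the same angle and the image corners show triangular fill wedges — a whole-image rotation by a non-right angle.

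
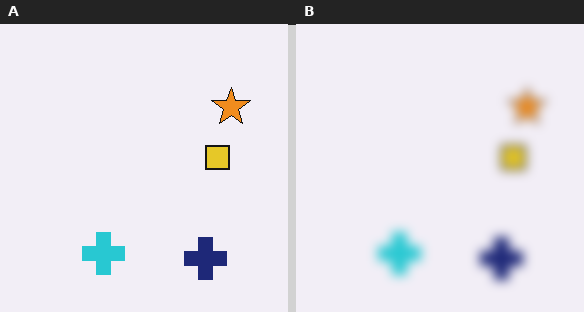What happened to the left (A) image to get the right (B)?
The right (B) image is the left (A) heavily blurred.

Shape edges and outlines are uniformly softened across the whole image.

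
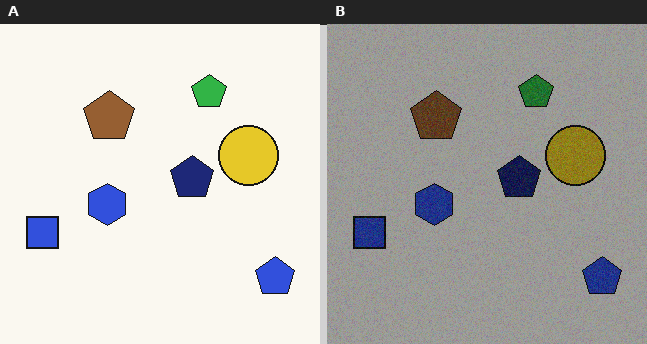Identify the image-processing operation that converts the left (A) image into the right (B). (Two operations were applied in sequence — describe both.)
This is the original image degraded with visible gaussian noise, then noticeably darkened.

Random speckle covers the whole image, including the flat background. Every pixel — background and shapes alike — is uniformly darkened.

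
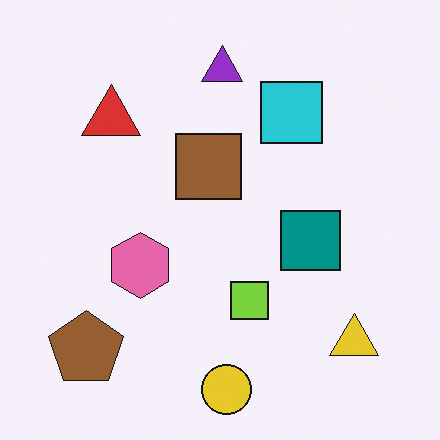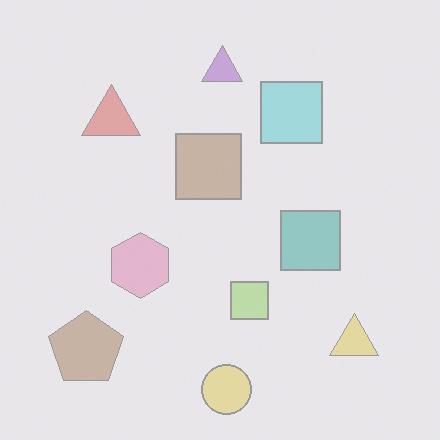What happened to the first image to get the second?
The transformation is: washed out (contrast reduced).

Tones are pushed toward mid-grey across the whole image — a global contrast change.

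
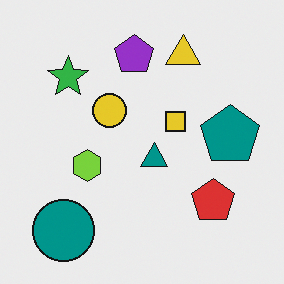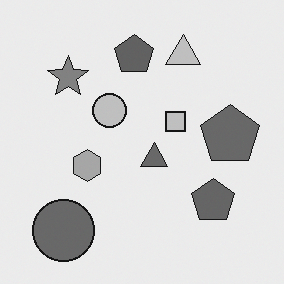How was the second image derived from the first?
It was converted to grayscale.

All color is removed — every shape is now a shade of grey.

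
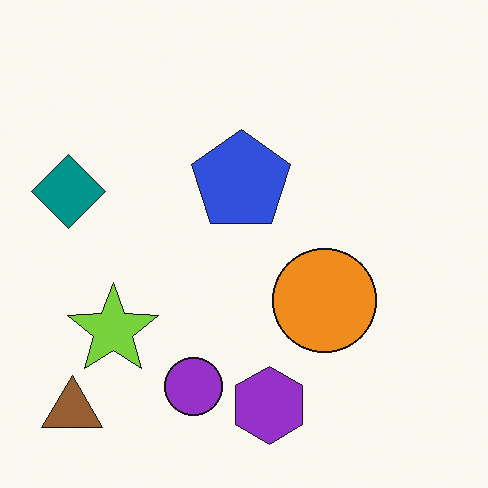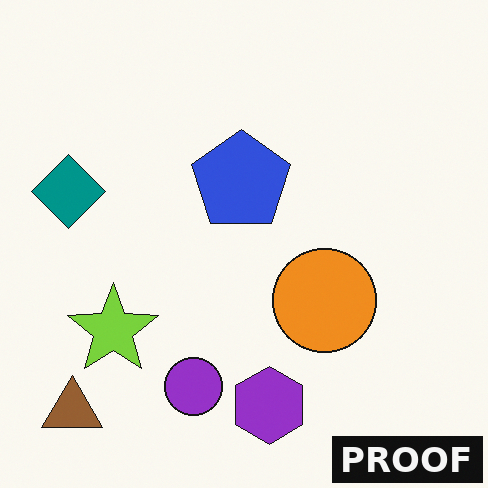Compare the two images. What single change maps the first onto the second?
The image was watermarked with the text "PROOF" in the lower-right corner.

A dark label reading "PROOF" appears in the lower-right corner.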